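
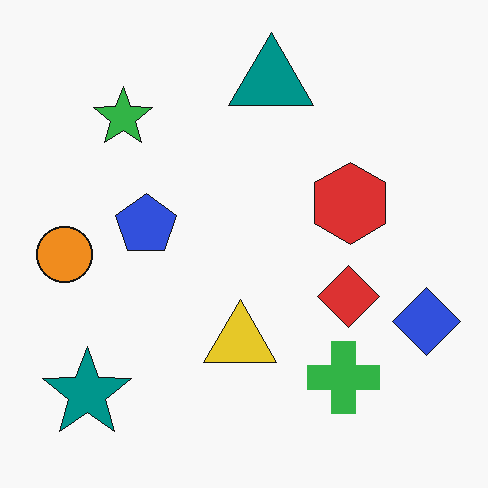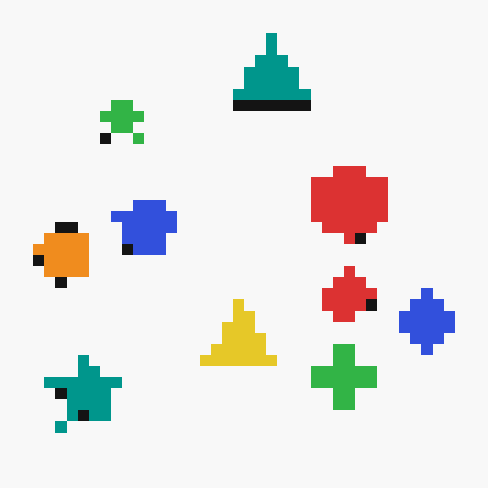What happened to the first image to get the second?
Heavily pixelated into large blocks.

Shapes are reduced to large square blocks; fine edges and outlines are lost — a downscale-then-upscale (mosaic) effect.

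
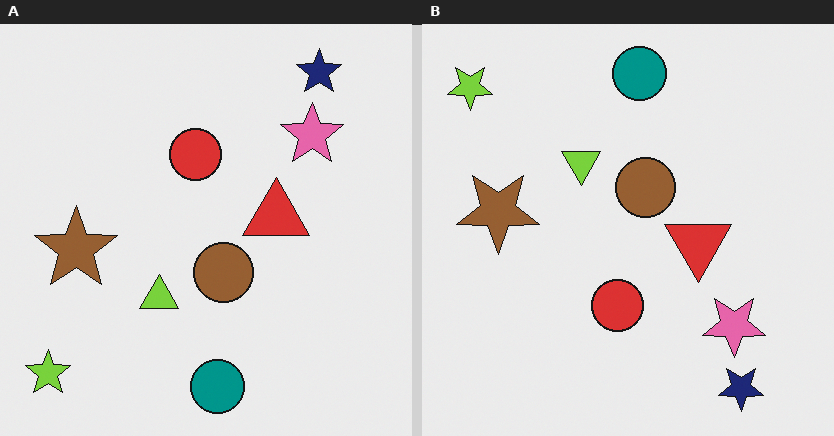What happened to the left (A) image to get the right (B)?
Flipped vertically (top ↔ bottom).

The navy star is in the top-right of the left (A) image and the bottom-right of the right (B) — shapes on opposite sides of the horizontal midline have swapped in a mirror flip.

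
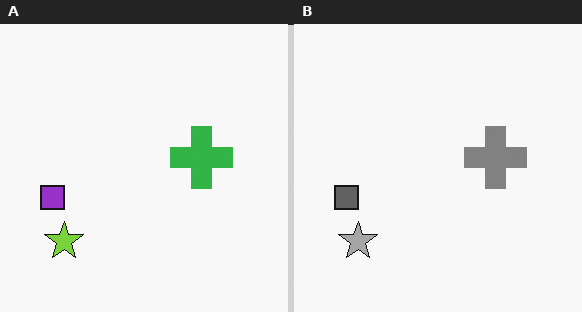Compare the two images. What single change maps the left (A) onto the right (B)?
Converted to grayscale.

All color is removed — every shape is now a shade of grey.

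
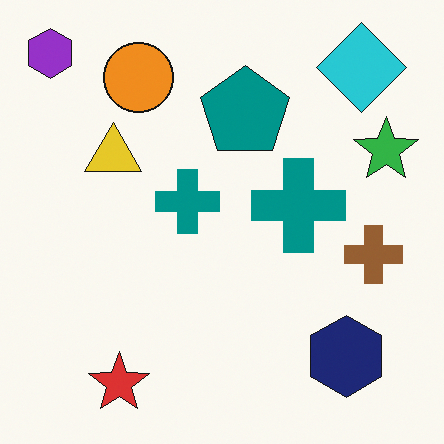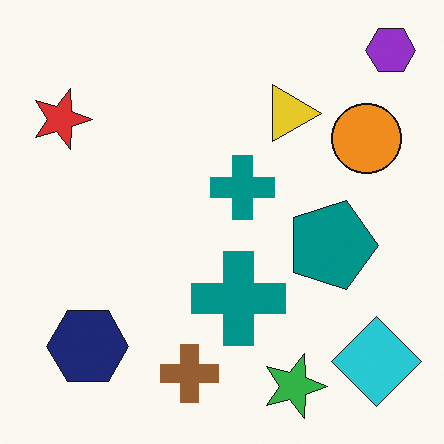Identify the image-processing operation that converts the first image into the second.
The second image is the first rotated 90° clockwise.

The purple hexagon sits in the top-left of the first image and the top-right of the second — consistent with a whole-image 90° clockwise rotation.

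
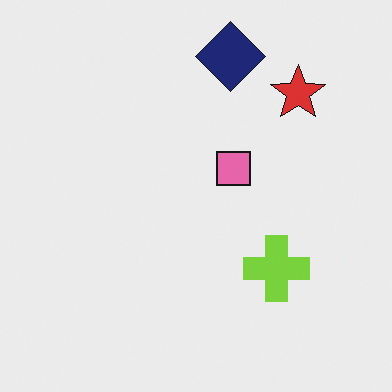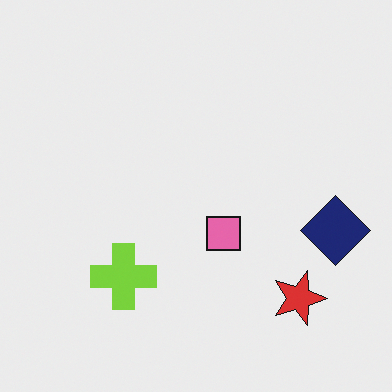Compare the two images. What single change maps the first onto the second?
This is the original image rotated 90° clockwise.

The red star sits in the top-right of the first image and the bottom-right of the second — consistent with a whole-image 90° clockwise rotation.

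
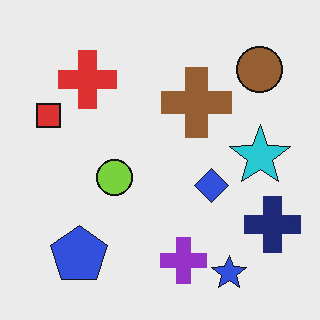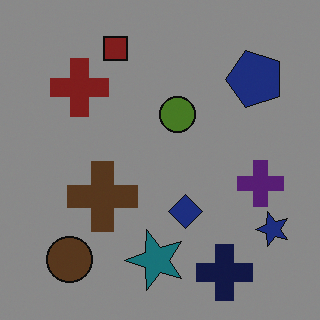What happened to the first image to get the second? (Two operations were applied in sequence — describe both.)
The image was transposed (reflected across the top-left ↔ bottom-right diagonal), then noticeably darkened.

Shapes have swapped their row and column positions — what was in the top-right is now in the bottom-left — a diagonal reflection. Every pixel — background and shapes alike — is uniformly darkened.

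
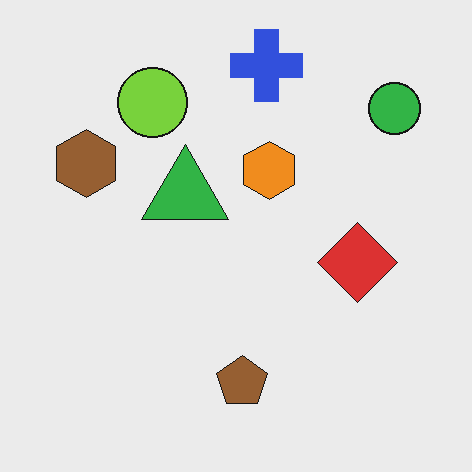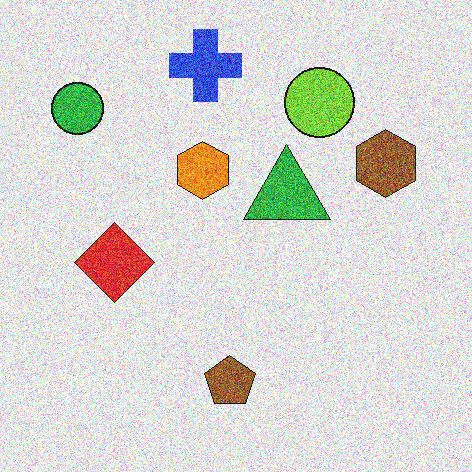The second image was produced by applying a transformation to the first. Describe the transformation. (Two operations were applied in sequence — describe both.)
It was degraded with strong gaussian noise, then flipped horizontally (left ↔ right).

Random speckle covers the whole image, including the flat background. The green circle is in the top-right of the first image and the top-left of the second — shapes on opposite sides of the vertical midline have swapped in a mirror flip.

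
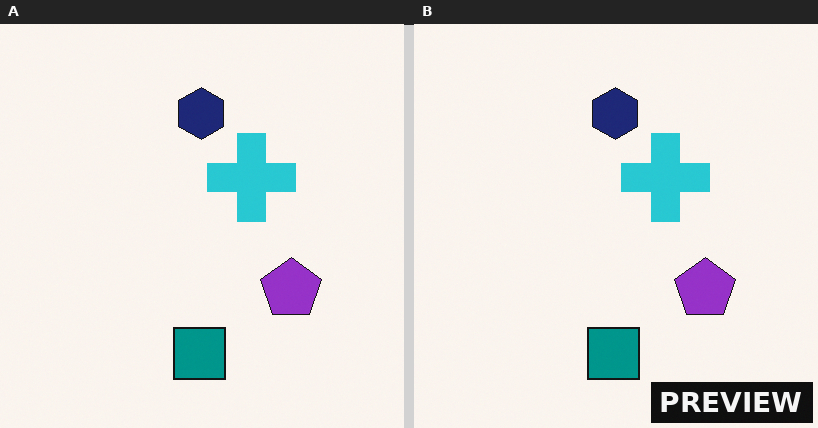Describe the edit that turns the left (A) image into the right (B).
It was watermarked with the text "PREVIEW" in the lower-right corner.

A dark label reading "PREVIEW" appears in the lower-right corner.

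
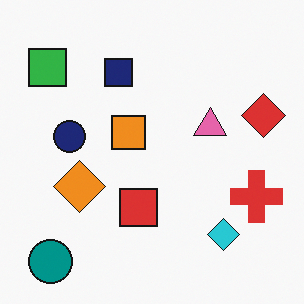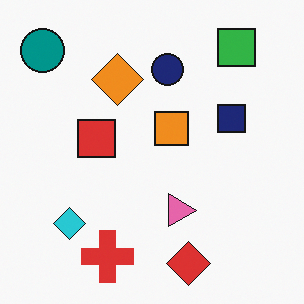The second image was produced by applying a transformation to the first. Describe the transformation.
The transformation is: rotated 90° clockwise.

The teal circle sits in the bottom-left of the first image and the top-left of the second — consistent with a whole-image 90° clockwise rotation.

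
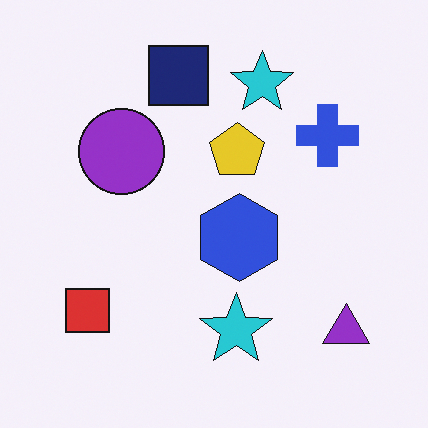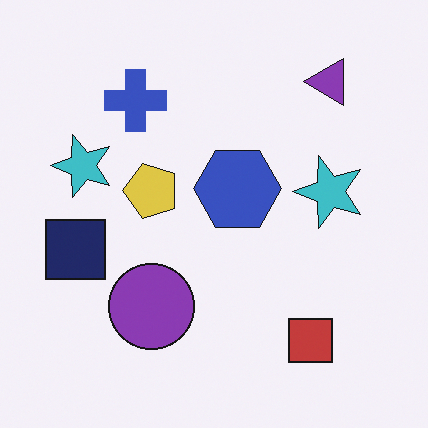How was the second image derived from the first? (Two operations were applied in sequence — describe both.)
The transformation is: slightly desaturated, then rotated 90° counter-clockwise.

All colors are more muted and greyish — a global saturation change. The purple triangle sits in the bottom-right of the first image and the top-right of the second — consistent with a whole-image 90° counter-clockwise rotation.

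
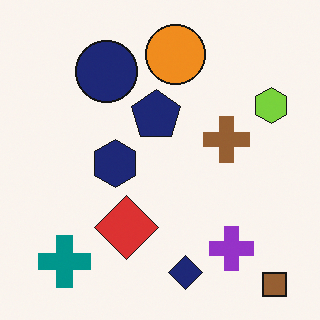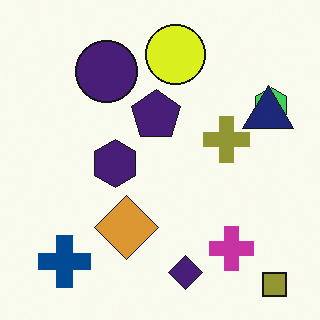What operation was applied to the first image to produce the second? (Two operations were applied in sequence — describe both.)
Hue-shifted slightly, then overlaid with an additional navy triangle.

Every shape's color has rotated by the same amount around the hue wheel — a uniform hue shift. A navy triangle appears in the second image that is absent from the first.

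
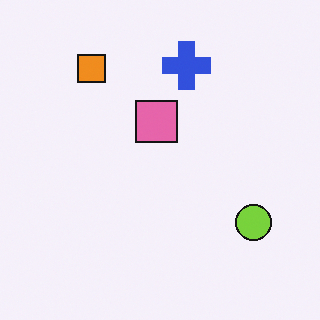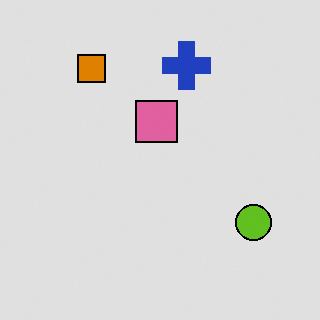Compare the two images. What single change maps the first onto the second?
Moderately posterized.

Each flat color has snapped to a coarser quantized level — most visibly, the near-white background has dropped to a flat grey.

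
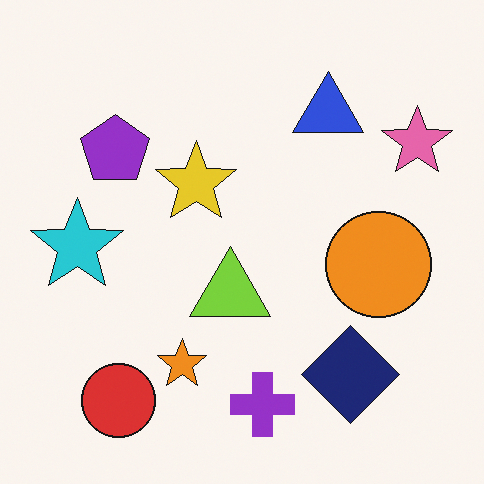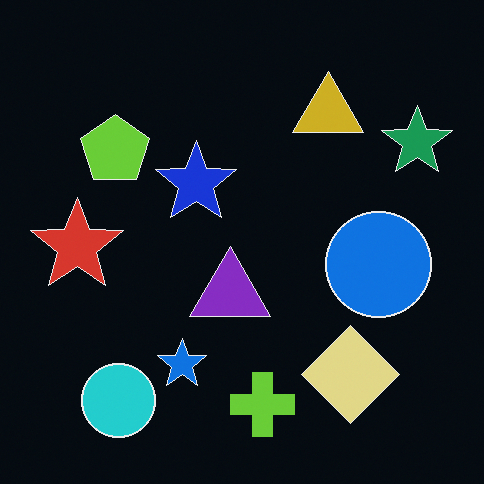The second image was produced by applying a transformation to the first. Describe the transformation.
The second image is the first color-inverted (negative).

The light background has become dark and every shape's color is its complement — a photographic negative.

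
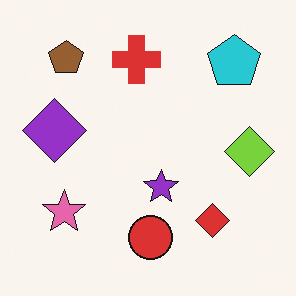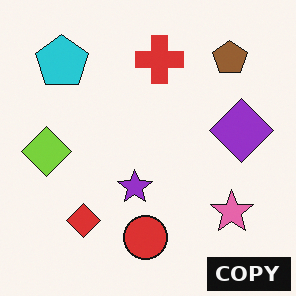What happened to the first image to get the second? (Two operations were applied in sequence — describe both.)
It was flipped horizontally (left ↔ right), then watermarked with the text "COPY" in the lower-right corner.

The lime diamond is in the right of the first image and the left of the second — shapes on opposite sides of the vertical midline have swapped in a mirror flip. A dark label reading "COPY" appears in the lower-right corner.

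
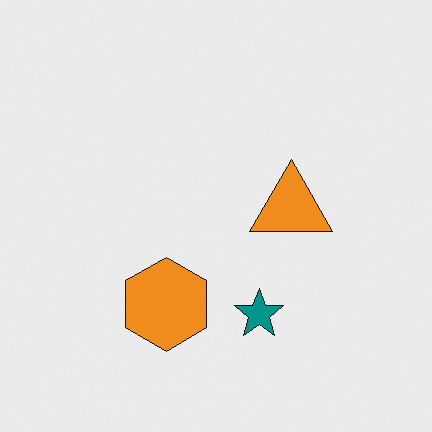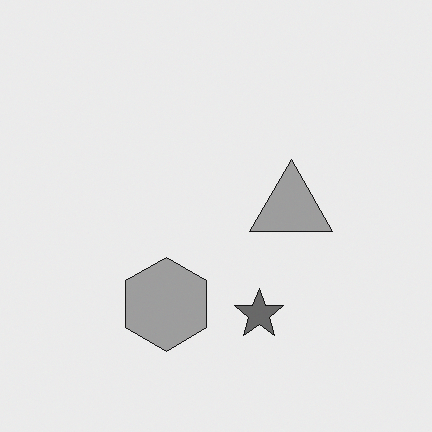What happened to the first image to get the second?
The image was converted to grayscale.

All color is removed — every shape is now a shade of grey.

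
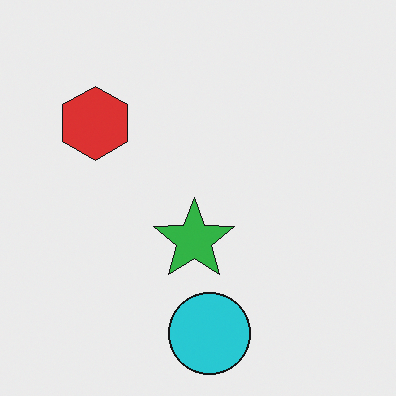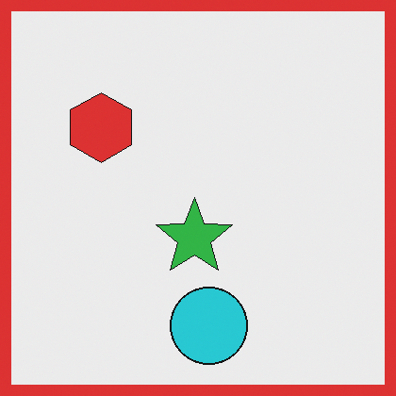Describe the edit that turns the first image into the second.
It was framed with a red border.

A solid red frame runs around the edge of the second image, with the content slightly shrunk inside it.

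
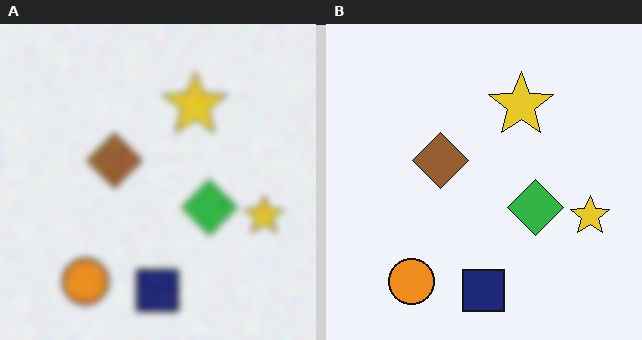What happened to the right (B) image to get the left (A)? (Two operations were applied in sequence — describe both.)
It was degraded with heavy additive noise, then moderately blurred.

Random speckle covers the whole image, including the flat background. Shape edges and outlines are uniformly softened across the whole image.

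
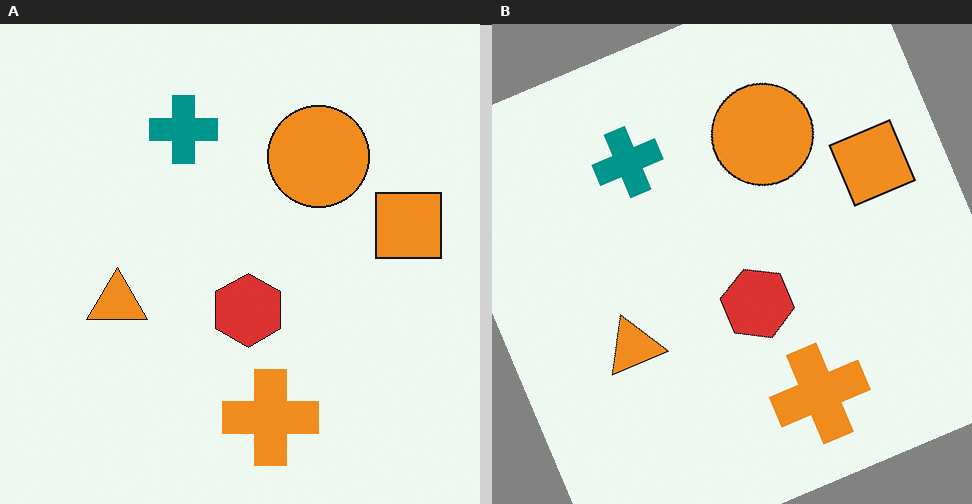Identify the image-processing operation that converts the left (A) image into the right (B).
It was rotated counter-clockwise by a clearly visible amount.

Every shape is tilted by the same angle and the image corners show triangular fill wedges — a whole-image rotation by a non-right angle.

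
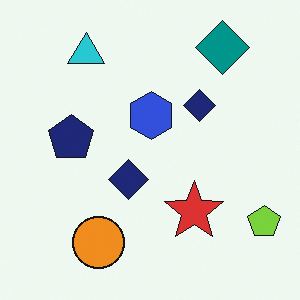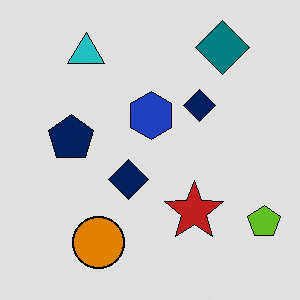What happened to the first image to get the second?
This is the original image moderately posterized.

Each flat color has snapped to a coarser quantized level — most visibly, the near-white background has dropped to a flat grey.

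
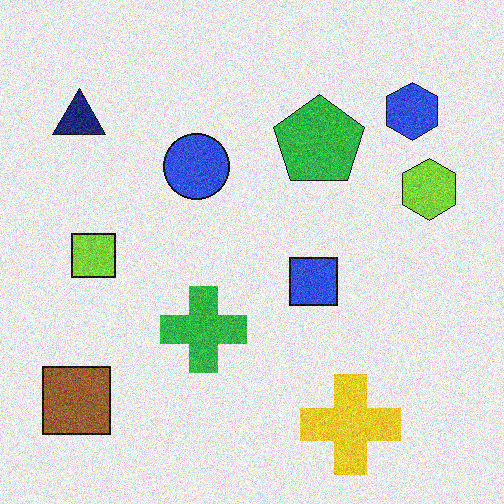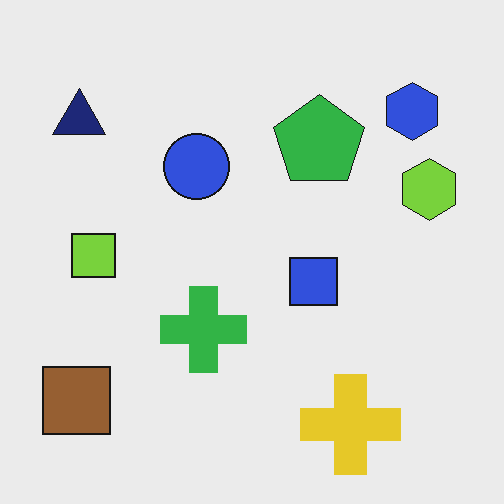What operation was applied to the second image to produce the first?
This is the original image degraded with moderate additive noise.

Random speckle covers the whole image, including the flat background.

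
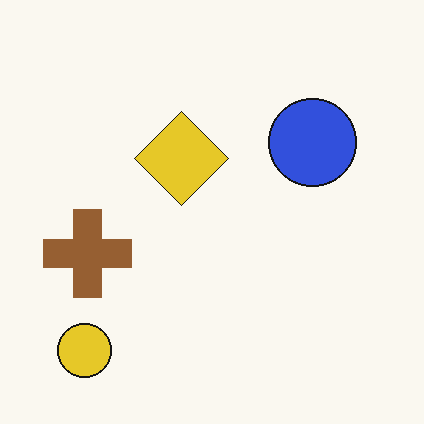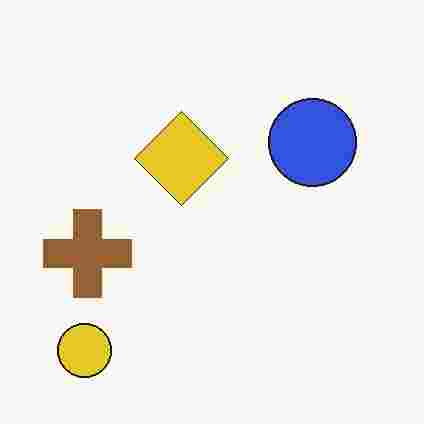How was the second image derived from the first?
The transformation is: heavily JPEG-compressed with obvious blocking artifacts.

Blocky 8×8 compression artifacts appear around shape edges and the flat background shows ringing — characteristic JPEG degradation.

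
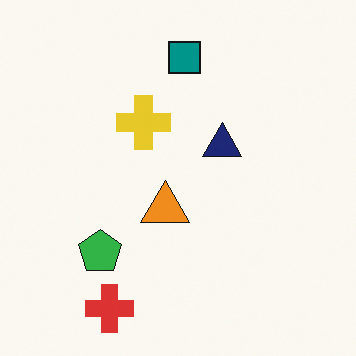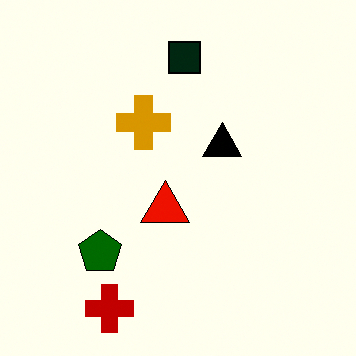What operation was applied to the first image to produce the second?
It was given much higher contrast.

Tones are pushed away from mid-grey across the whole image — a global contrast change.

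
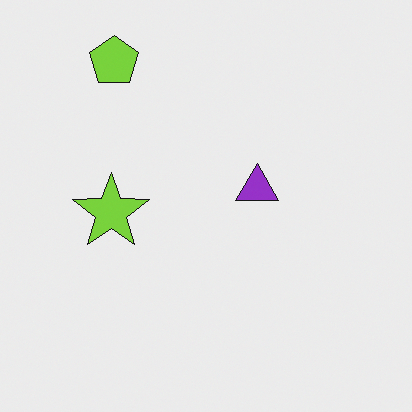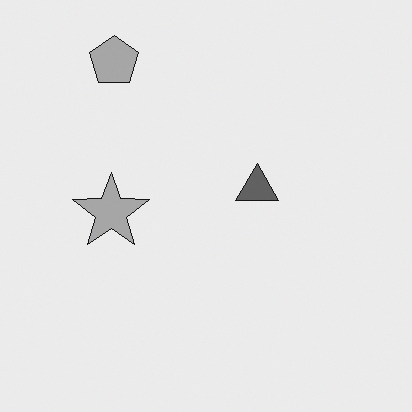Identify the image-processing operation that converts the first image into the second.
It was converted to grayscale.

All color is removed — every shape is now a shade of grey.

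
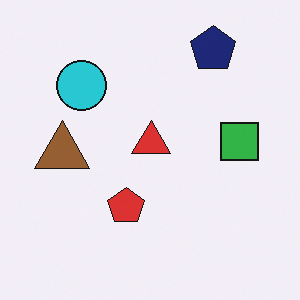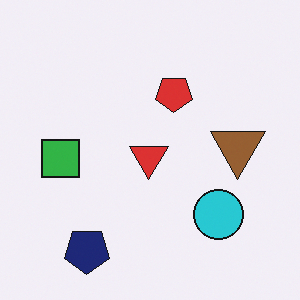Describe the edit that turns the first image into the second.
The second image is the first rotated 180°.

The navy pentagon sits in the top-right of the first image and the bottom-left of the second — consistent with a whole-image 180° rotation.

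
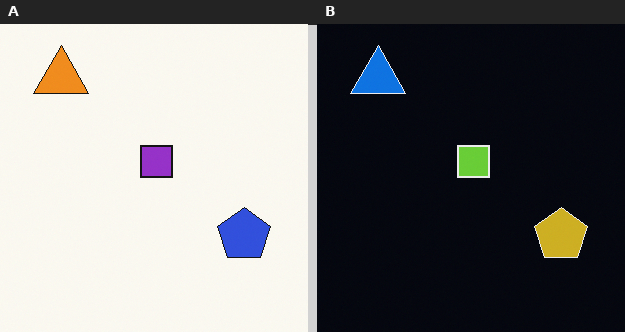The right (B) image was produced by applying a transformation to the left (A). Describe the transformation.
It was color-inverted (negative).

The light background has become dark and every shape's color is its complement — a photographic negative.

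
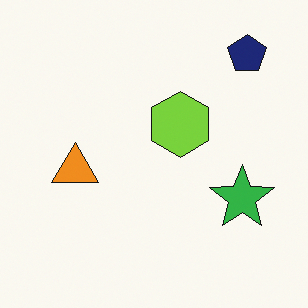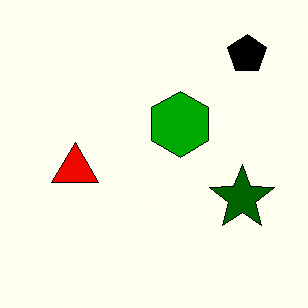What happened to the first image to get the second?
Boosted in contrast.

Tones are pushed away from mid-grey across the whole image — a global contrast change.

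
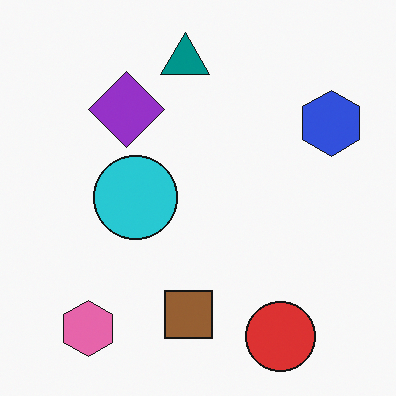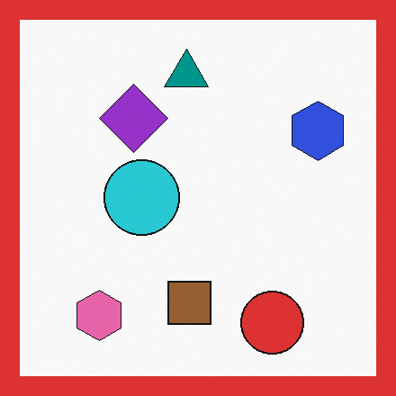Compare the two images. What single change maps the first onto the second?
This is the original image framed with a red border.

A solid red frame runs around the edge of the second image, with the content slightly shrunk inside it.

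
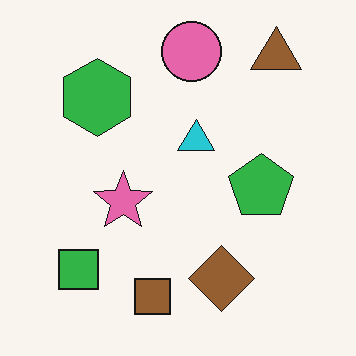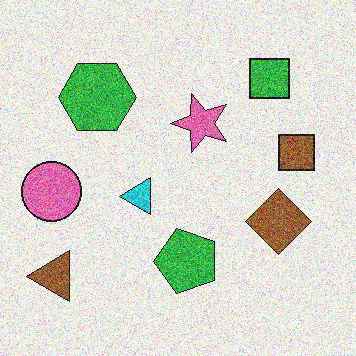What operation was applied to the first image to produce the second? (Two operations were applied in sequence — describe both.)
This is the original image transposed (reflected across the top-left ↔ bottom-right diagonal), then degraded with strong gaussian noise.

Shapes have swapped their row and column positions — what was in the top-right is now in the bottom-left — a diagonal reflection. Random speckle covers the whole image, including the flat background.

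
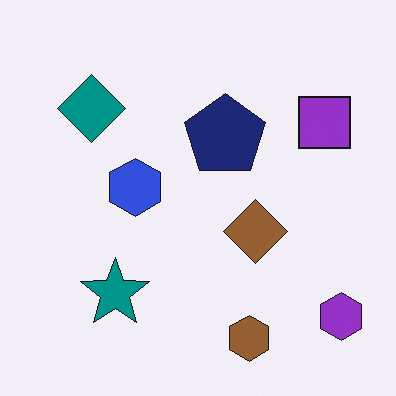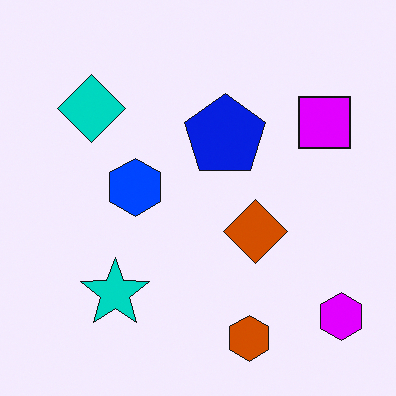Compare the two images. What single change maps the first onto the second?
Heavily oversaturated.

All colors are more vivid — a global saturation change.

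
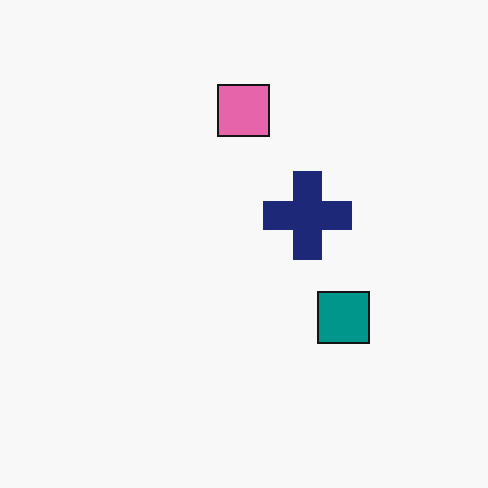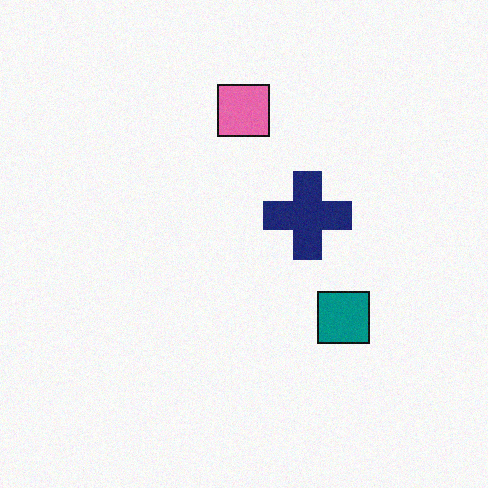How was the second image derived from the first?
The image was degraded with light additive noise.

Random speckle covers the whole image, including the flat background.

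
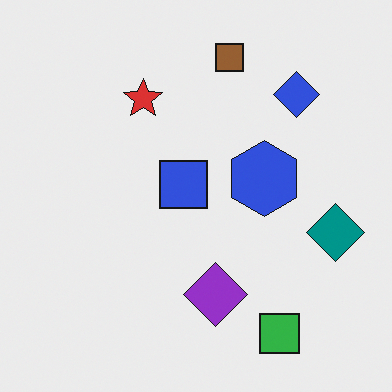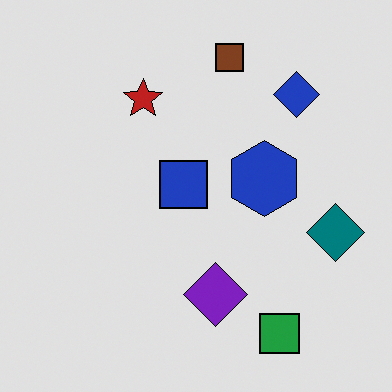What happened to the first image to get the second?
The second image is the first posterized to a reduced palette.

Each flat color has snapped to a coarser quantized level — most visibly, the near-white background has dropped to a flat grey.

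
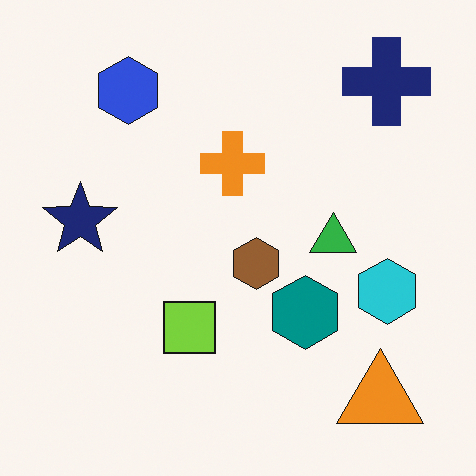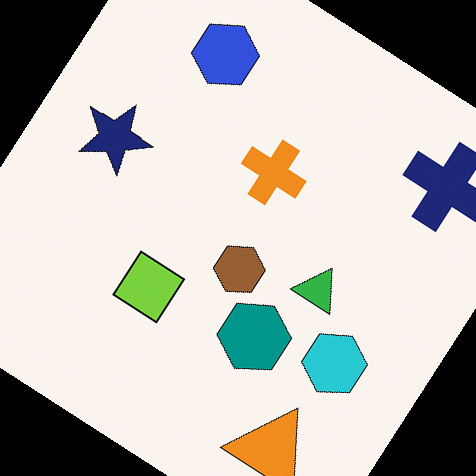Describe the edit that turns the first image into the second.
It was rotated clockwise by a large amount — several tens of degrees.

Every shape is tilted by the same angle and the image corners show triangular fill wedges — a whole-image rotation by a non-right angle.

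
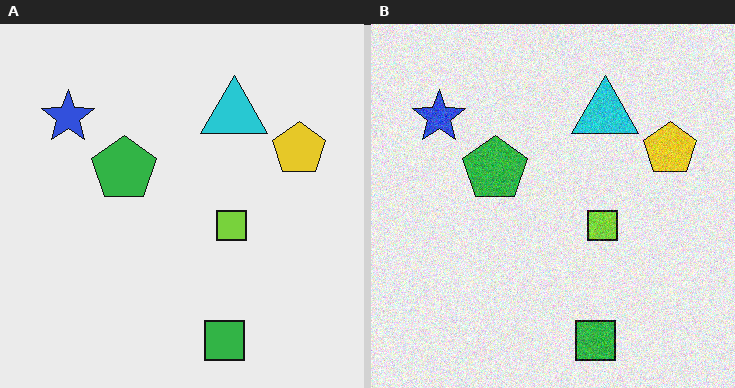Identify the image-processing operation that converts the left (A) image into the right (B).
This is the original image degraded with visible gaussian noise.

Random speckle covers the whole image, including the flat background.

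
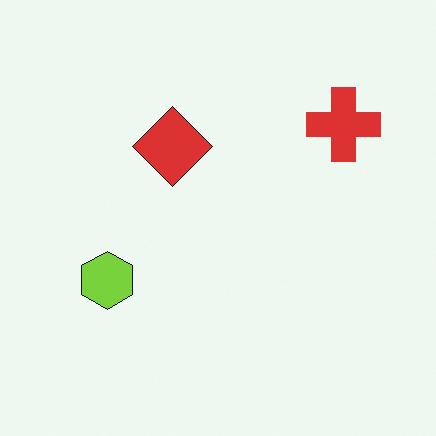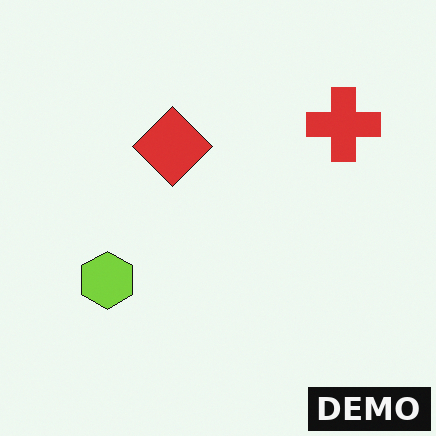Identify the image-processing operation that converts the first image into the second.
Watermarked with the text "DEMO" in the lower-right corner.

A dark label reading "DEMO" appears in the lower-right corner.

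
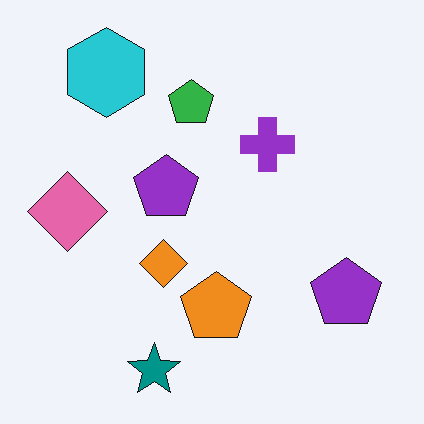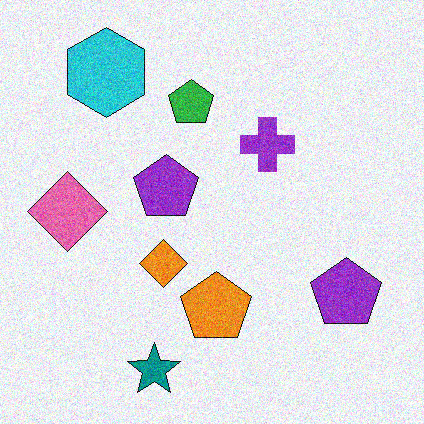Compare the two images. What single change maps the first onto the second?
The image was degraded with visible gaussian noise.

Random speckle covers the whole image, including the flat background.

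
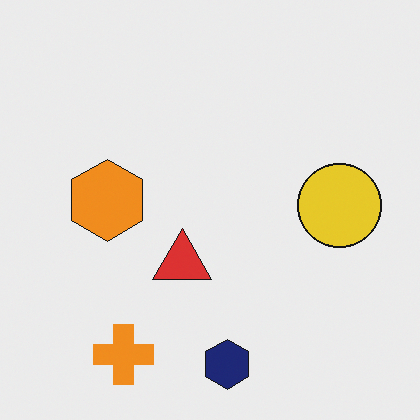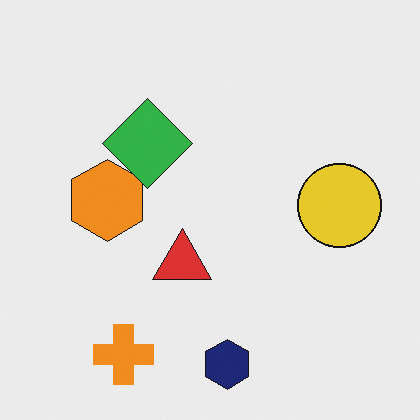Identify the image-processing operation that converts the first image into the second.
This is the original image overlaid with an additional green diamond.

A green diamond appears in the second image that is absent from the first.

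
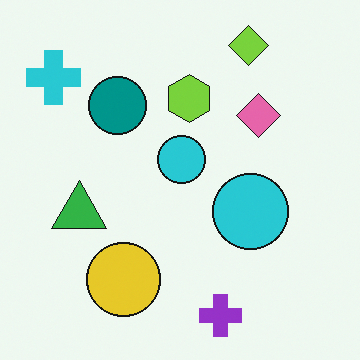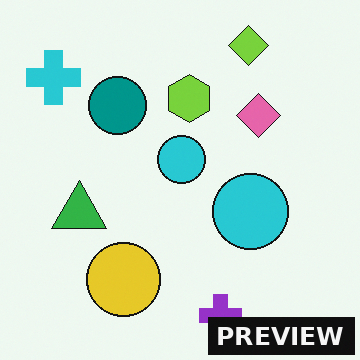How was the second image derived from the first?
The image was watermarked with the text "PREVIEW" in the lower-right corner.

A dark label reading "PREVIEW" appears in the lower-right corner.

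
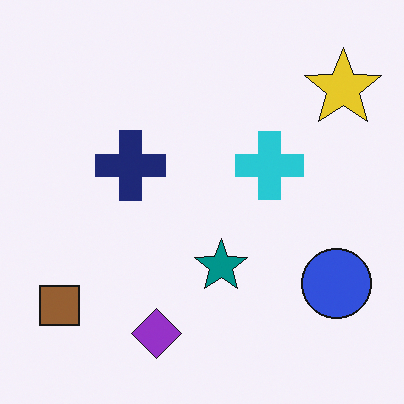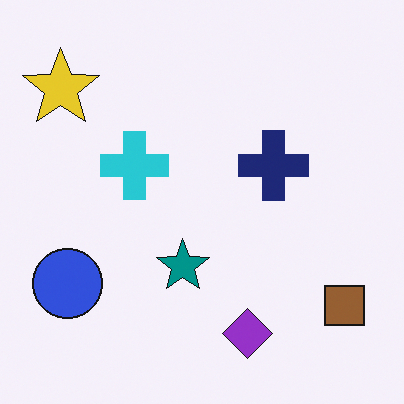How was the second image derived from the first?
It was flipped horizontally (left ↔ right).

The brown square is in the bottom-left of the first image and the bottom-right of the second — shapes on opposite sides of the vertical midline have swapped in a mirror flip.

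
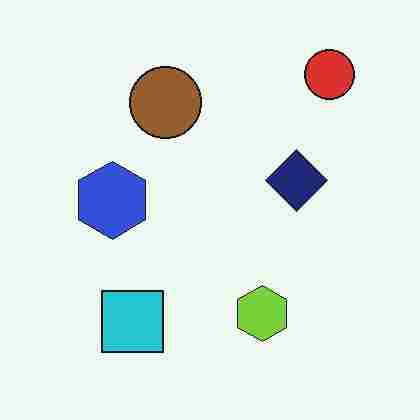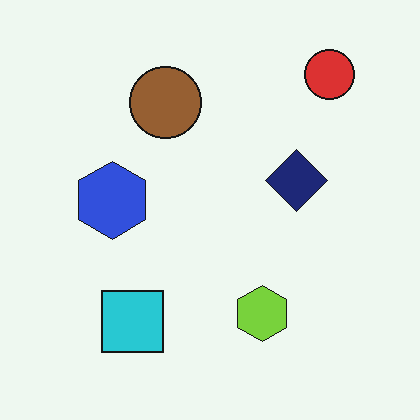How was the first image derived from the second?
This is the original image heavily JPEG-compressed with obvious blocking artifacts.

Blocky 8×8 compression artifacts appear around shape edges and the flat background shows ringing — characteristic JPEG degradation.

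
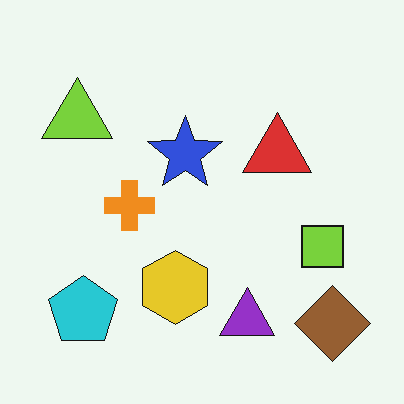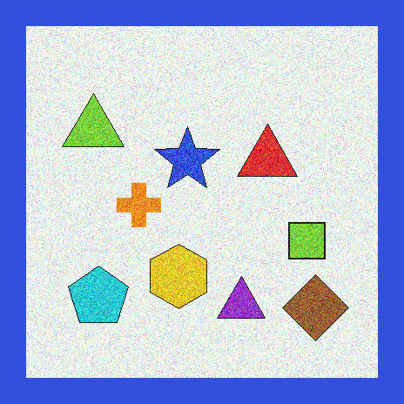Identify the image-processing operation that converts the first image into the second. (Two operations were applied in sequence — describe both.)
Degraded with heavy additive noise, then framed with a blue border.

Random speckle covers the whole image, including the flat background. A solid blue frame runs around the edge of the second image, with the content slightly shrunk inside it.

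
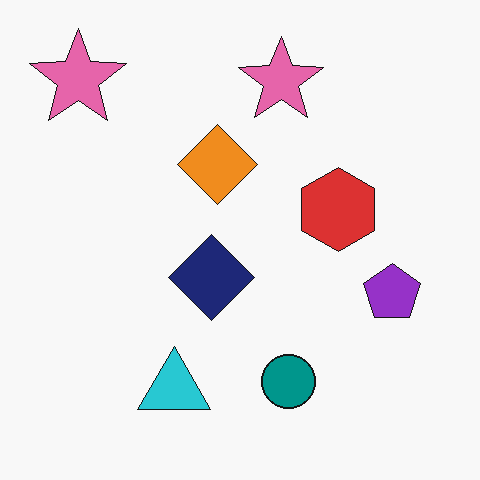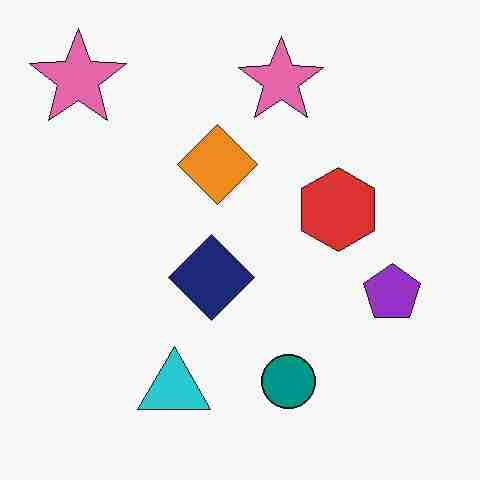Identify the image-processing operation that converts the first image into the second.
The image was degraded with heavy JPEG compression.

Blocky 8×8 compression artifacts appear around shape edges and the flat background shows ringing — characteristic JPEG degradation.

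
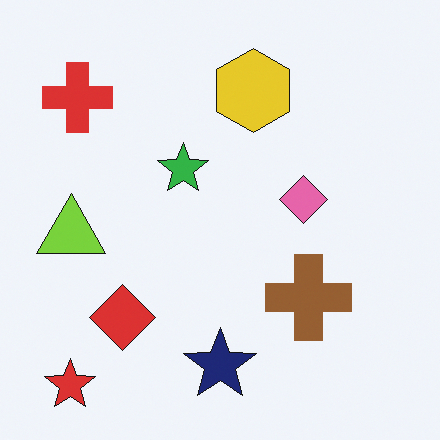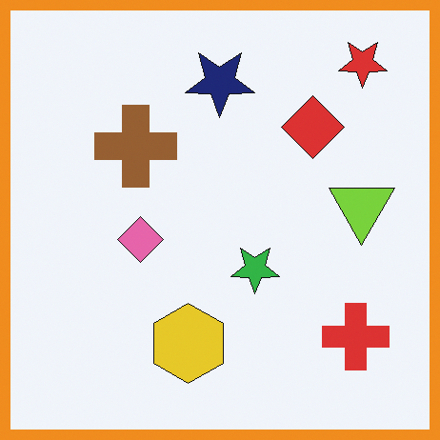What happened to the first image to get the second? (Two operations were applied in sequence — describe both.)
The image was rotated 180°, then framed with a orange border.

The red star sits in the bottom-left of the first image and the top-right of the second — consistent with a whole-image 180° rotation. A solid orange frame runs around the edge of the second image, with the content slightly shrunk inside it.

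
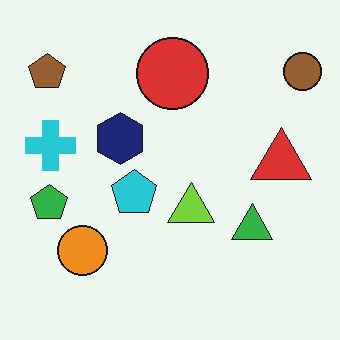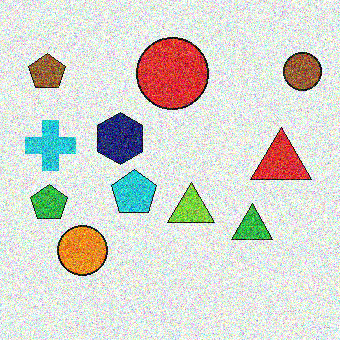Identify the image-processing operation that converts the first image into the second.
This is the original image degraded with heavy additive noise.

Random speckle covers the whole image, including the flat background.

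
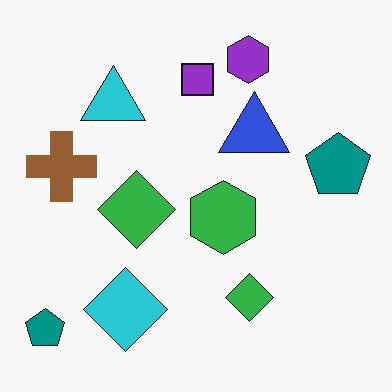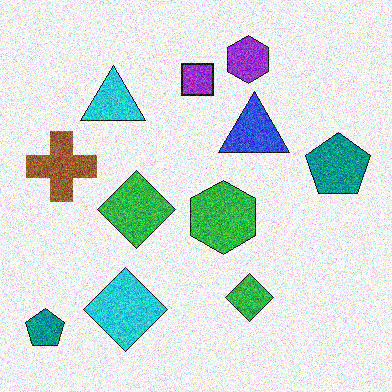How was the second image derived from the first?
The image was degraded with heavy additive noise.

Random speckle covers the whole image, including the flat background.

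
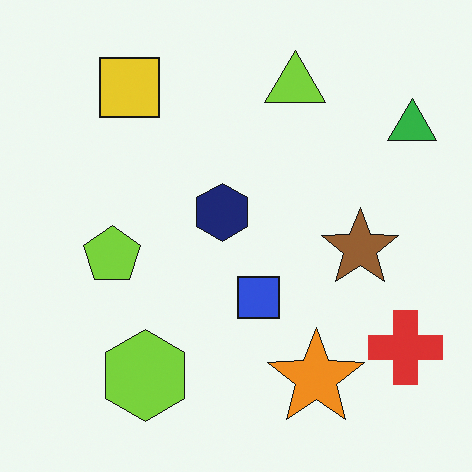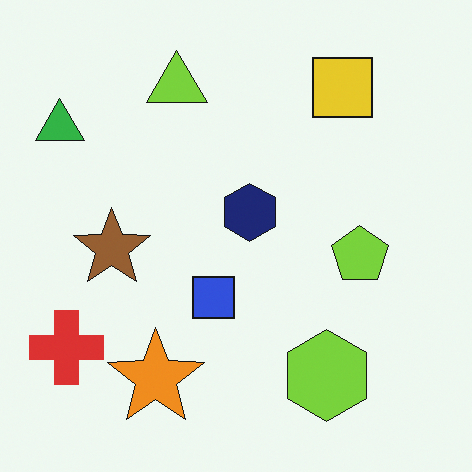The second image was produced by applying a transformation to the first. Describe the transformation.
The second image is the first flipped horizontally (left ↔ right).

The green triangle is in the top-right of the first image and the top-left of the second — shapes on opposite sides of the vertical midline have swapped in a mirror flip.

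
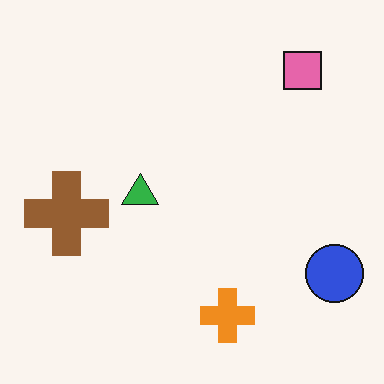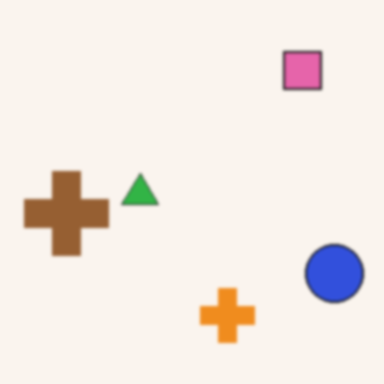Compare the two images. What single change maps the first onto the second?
Lightly blurred.

Shape edges and outlines are uniformly softened across the whole image.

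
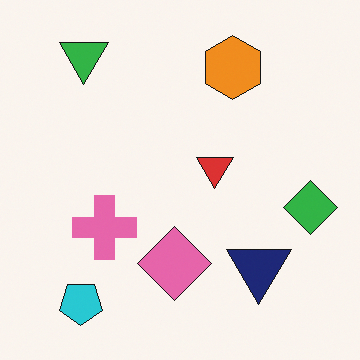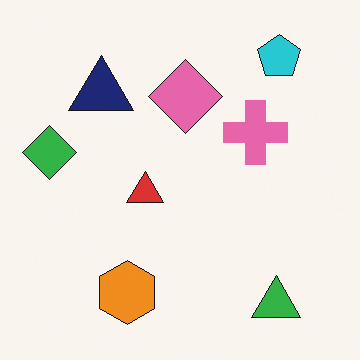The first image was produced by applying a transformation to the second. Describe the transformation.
This is the original image rotated 180°.

The cyan pentagon sits in the top-right of the second image and the bottom-left of the first — consistent with a whole-image 180° rotation.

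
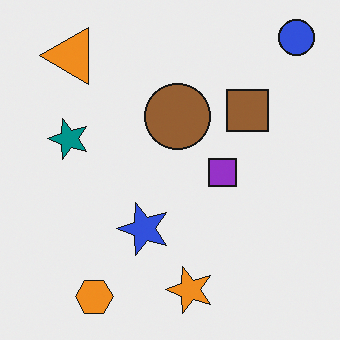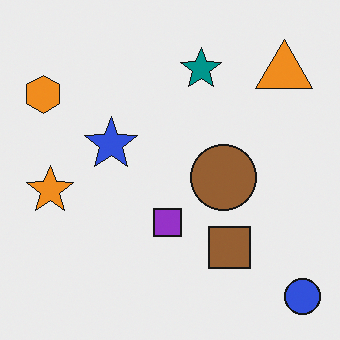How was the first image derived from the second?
The transformation is: rotated 90° counter-clockwise.

The blue circle sits in the bottom-right of the second image and the top-right of the first — consistent with a whole-image 90° counter-clockwise rotation.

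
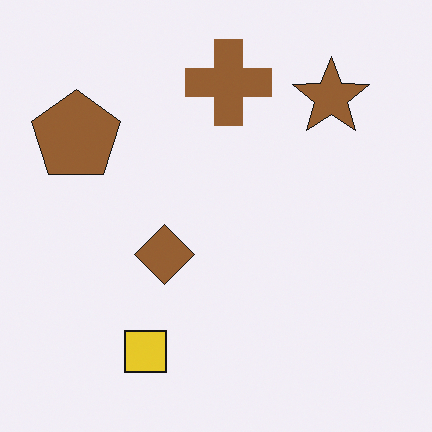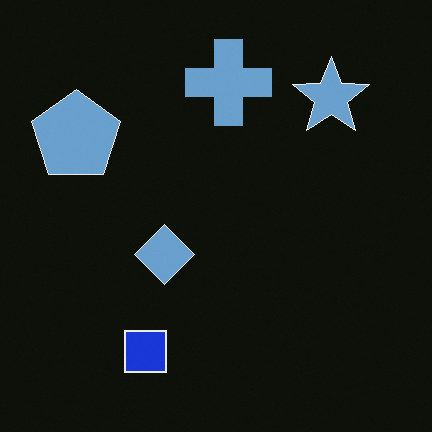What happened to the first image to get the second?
The transformation is: color-inverted (negative).

The light background has become dark and every shape's color is its complement — a photographic negative.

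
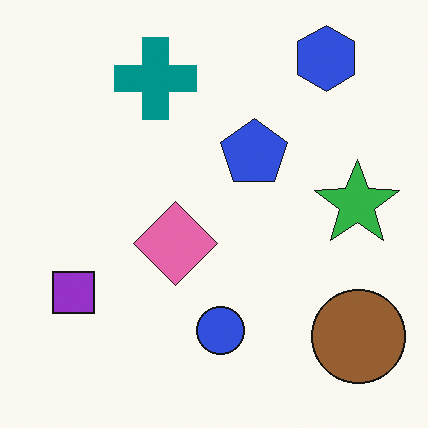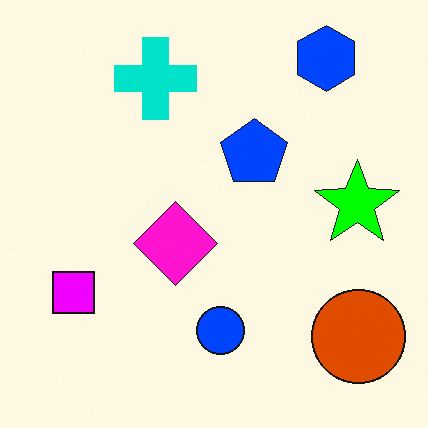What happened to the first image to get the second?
The transformation is: made much more vivid (saturation change).

All colors are more vivid — a global saturation change.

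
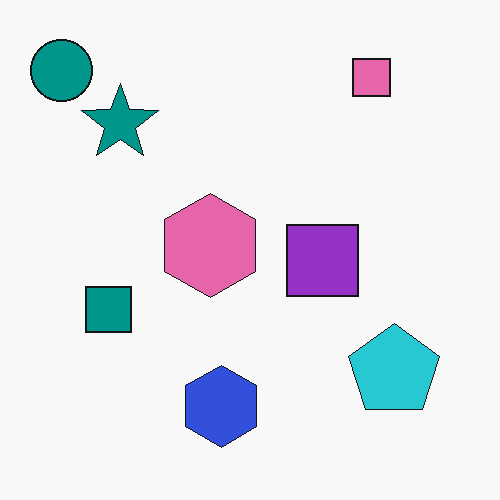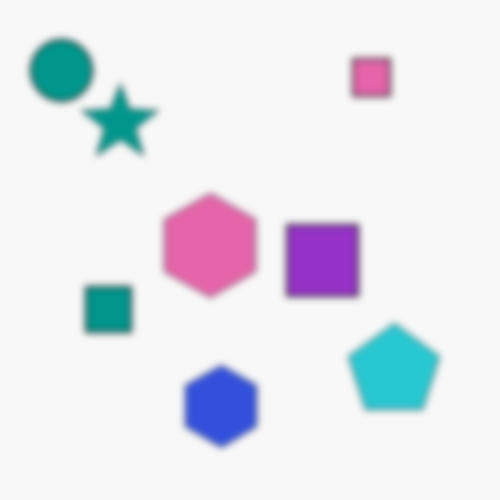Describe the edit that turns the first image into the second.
The image was noticeably gaussian-blurred.

Shape edges and outlines are uniformly softened across the whole image.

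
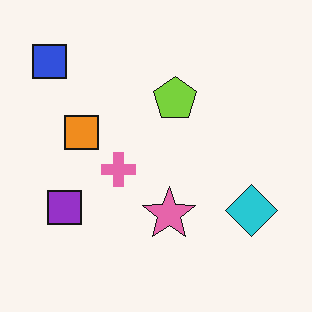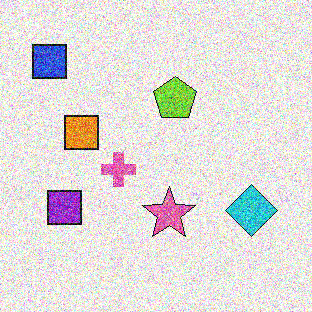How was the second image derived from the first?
The transformation is: degraded with a thick layer of grain.

Random speckle covers the whole image, including the flat background.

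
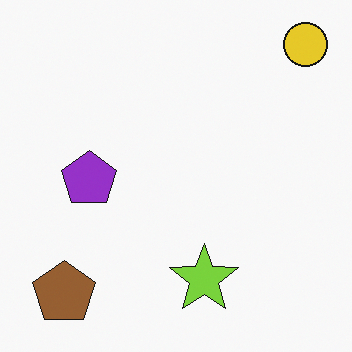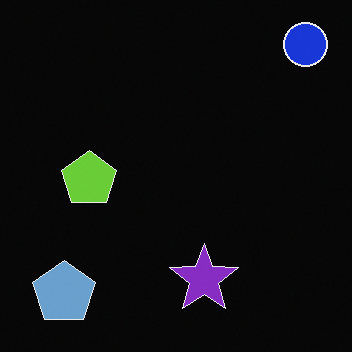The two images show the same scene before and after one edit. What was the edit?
The image was color-inverted (negative).

The light background has become dark and every shape's color is its complement — a photographic negative.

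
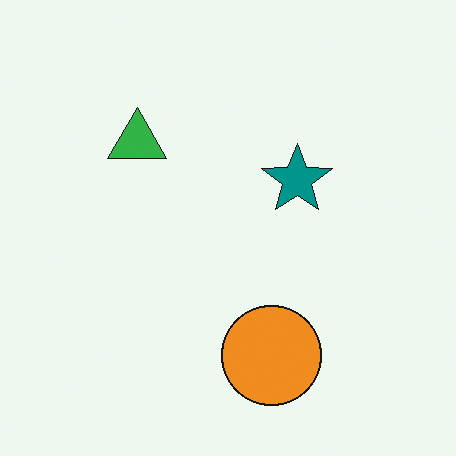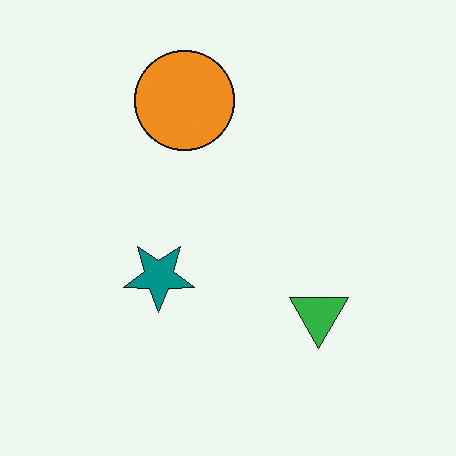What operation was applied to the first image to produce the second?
This is the original image rotated 180°.

The orange circle sits in the bottom of the first image and the top of the second — consistent with a whole-image 180° rotation.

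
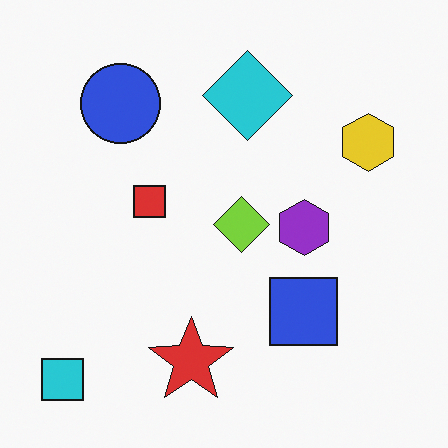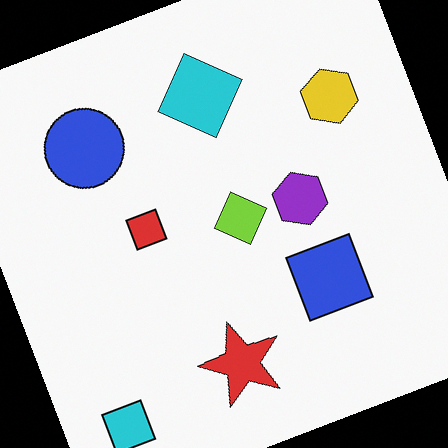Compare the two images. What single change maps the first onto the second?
The second image is the first rotated counter-clockwise by a moderate amount.

Every shape is tilted by the same angle and the image corners show triangular fill wedges — a whole-image rotation by a non-right angle.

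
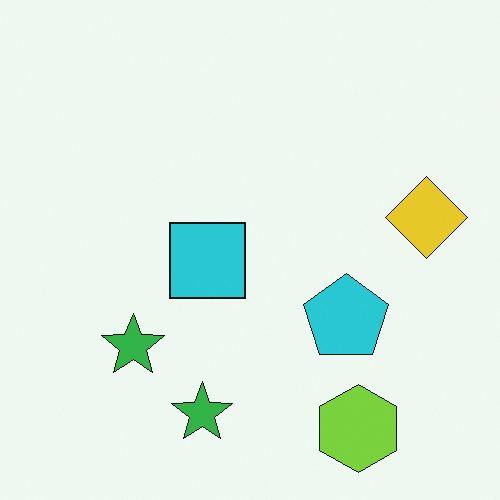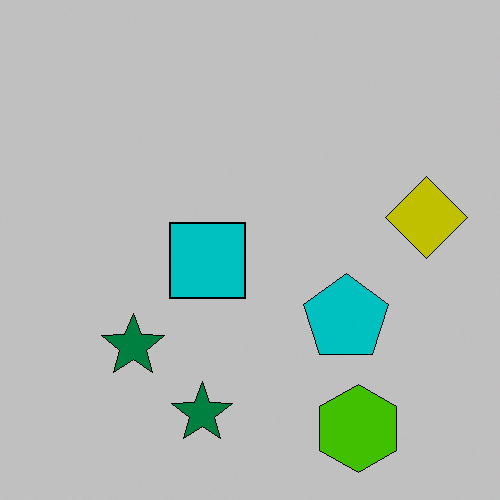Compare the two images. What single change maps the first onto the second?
Aggressively posterized.

Each flat color has snapped to a coarser quantized level — most visibly, the near-white background has dropped to a flat grey.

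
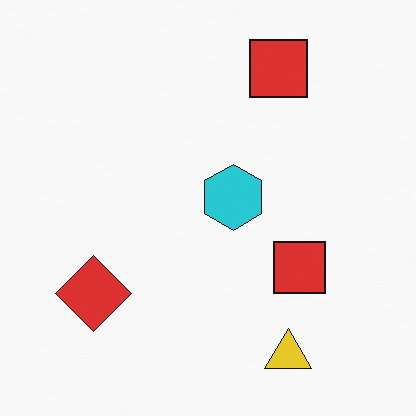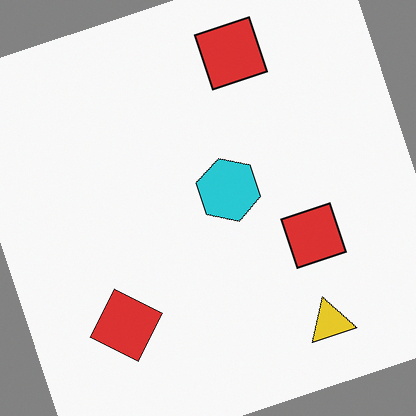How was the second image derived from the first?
It was rotated counter-clockwise by a moderate amount.

Every shape is tilted by the same angle and the image corners show triangular fill wedges — a whole-image rotation by a non-right angle.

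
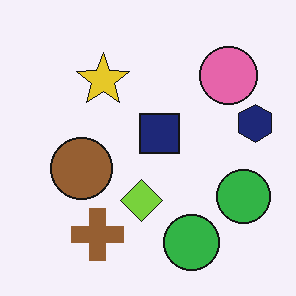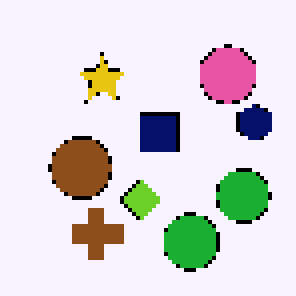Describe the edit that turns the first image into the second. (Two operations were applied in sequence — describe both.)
The second image is the first lightly pixelated (a mild mosaic effect), then given slightly increased contrast.

Shapes are reduced to large square blocks; fine edges and outlines are lost — a downscale-then-upscale (mosaic) effect. Tones are pushed away from mid-grey across the whole image — a global contrast change.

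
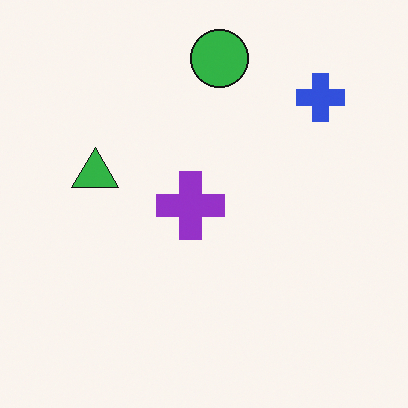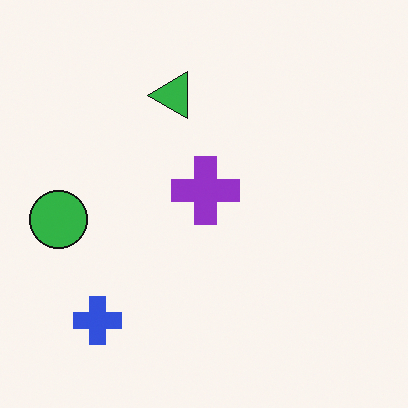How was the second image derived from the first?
This is the original image transposed (reflected across the top-left ↔ bottom-right diagonal).

Shapes have swapped their row and column positions — what was in the top-right is now in the bottom-left — a diagonal reflection.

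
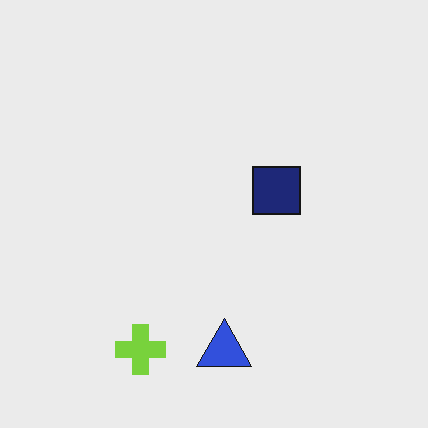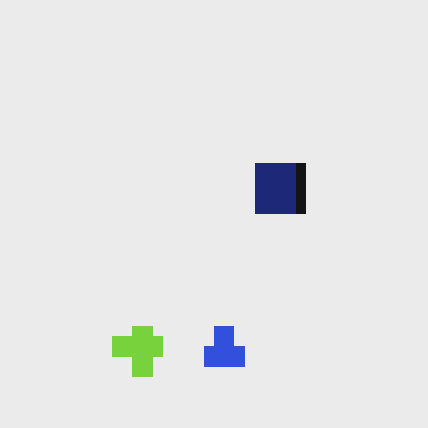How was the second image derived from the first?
Coarsely pixelated.

Shapes are reduced to large square blocks; fine edges and outlines are lost — a downscale-then-upscale (mosaic) effect.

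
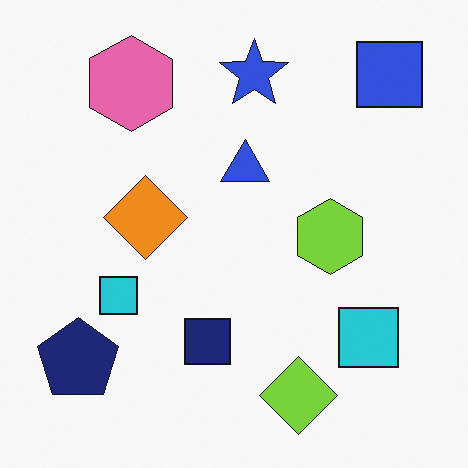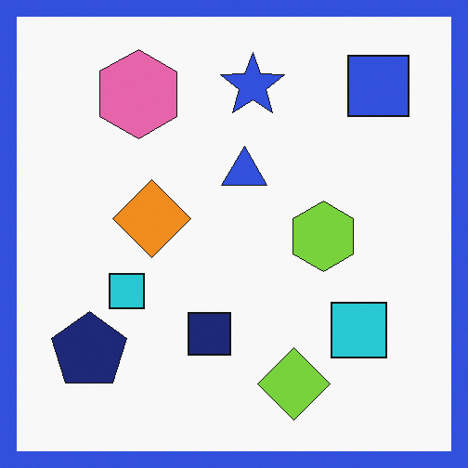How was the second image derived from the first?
It was framed with a blue border.

A solid blue frame runs around the edge of the second image, with the content slightly shrunk inside it.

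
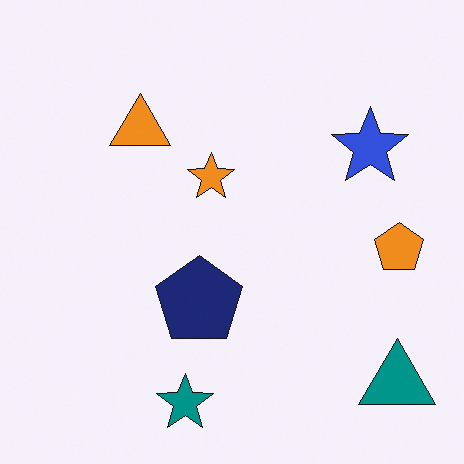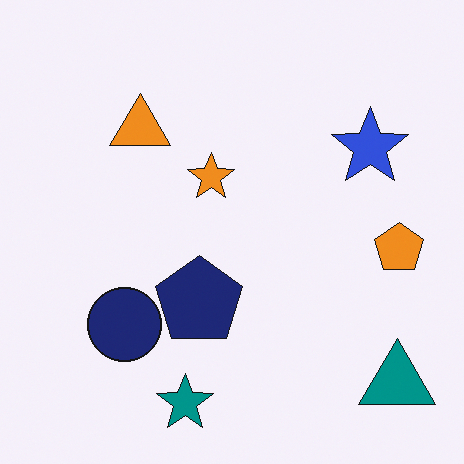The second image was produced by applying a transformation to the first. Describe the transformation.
The image was overlaid with an additional navy circle.

A navy circle appears in the second image that is absent from the first.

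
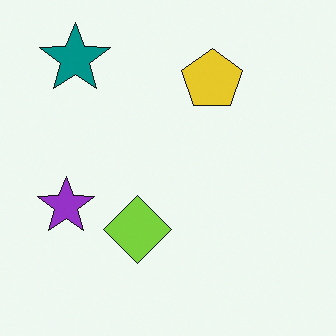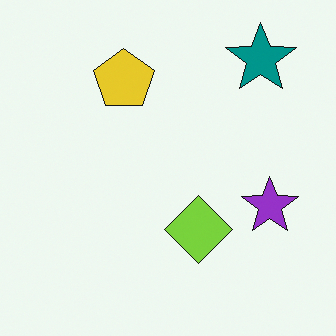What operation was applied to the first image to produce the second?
The image was flipped horizontally (left ↔ right).

The purple star is in the left of the first image and the right of the second — shapes on opposite sides of the vertical midline have swapped in a mirror flip.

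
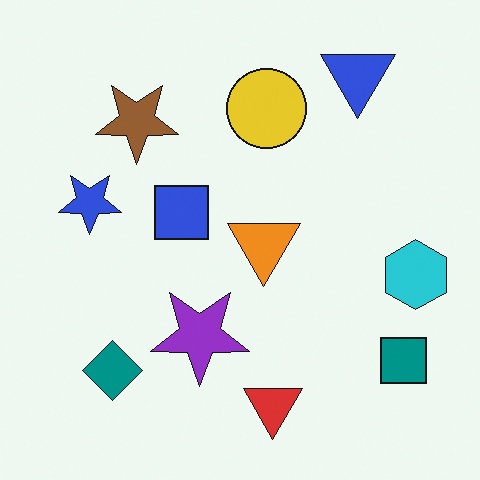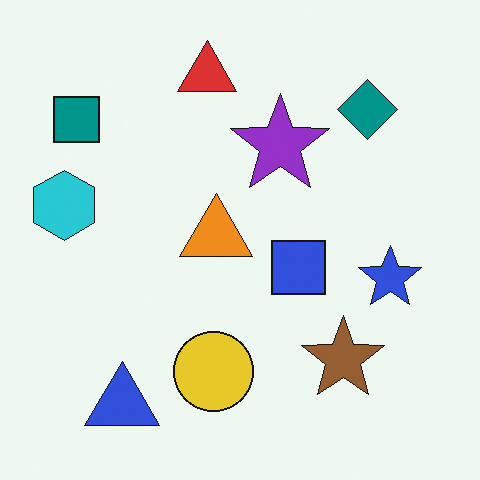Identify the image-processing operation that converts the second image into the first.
Rotated 180°.

The teal square sits in the top-left of the second image and the bottom-right of the first — consistent with a whole-image 180° rotation.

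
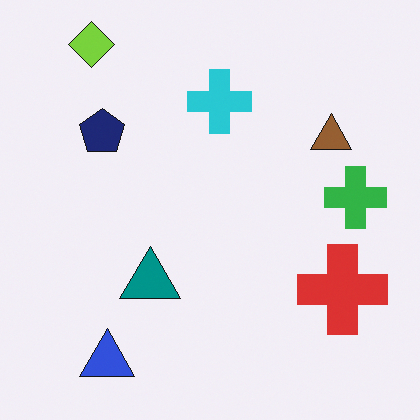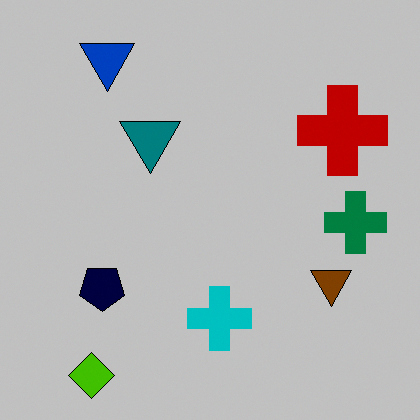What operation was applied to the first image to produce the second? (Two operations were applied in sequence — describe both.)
The transformation is: flipped vertically (top ↔ bottom), then heavily posterized to just a handful of flat colors.

The lime diamond is in the top-left of the first image and the bottom-left of the second — shapes on opposite sides of the horizontal midline have swapped in a mirror flip. Each flat color has snapped to a coarser quantized level — most visibly, the near-white background has dropped to a flat grey.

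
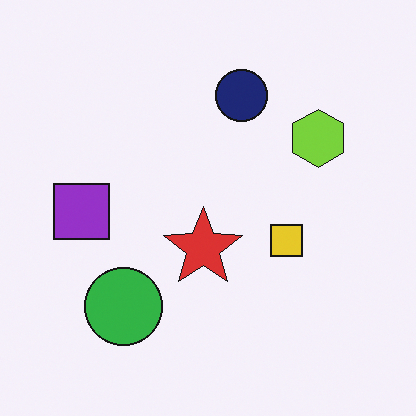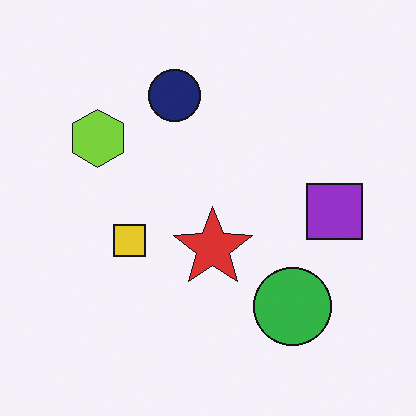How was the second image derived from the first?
The transformation is: flipped horizontally (left ↔ right).

The purple square is in the left of the first image and the right of the second — shapes on opposite sides of the vertical midline have swapped in a mirror flip.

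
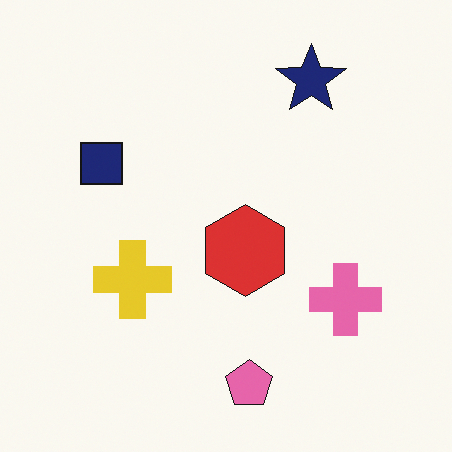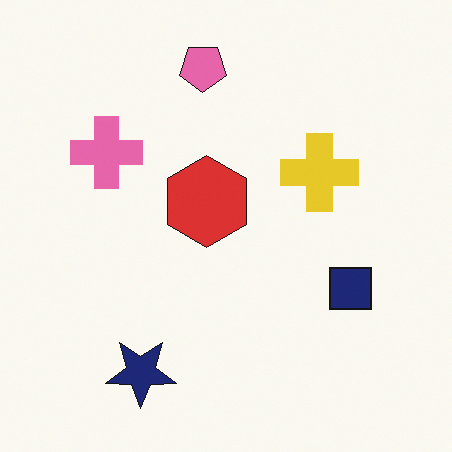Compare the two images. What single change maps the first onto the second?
The image was rotated 180°.

The navy star sits in the top-right of the first image and the bottom-left of the second — consistent with a whole-image 180° rotation.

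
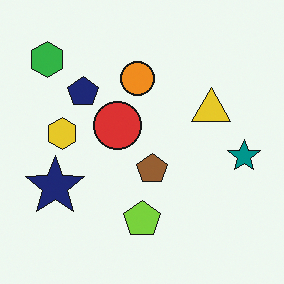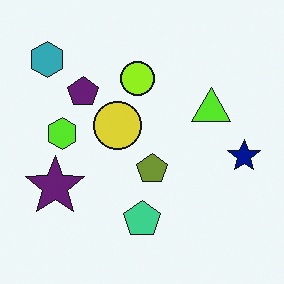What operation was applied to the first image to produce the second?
The transformation is: hue-shifted by a small amount.

Every shape's color has rotated by the same amount around the hue wheel — a uniform hue shift.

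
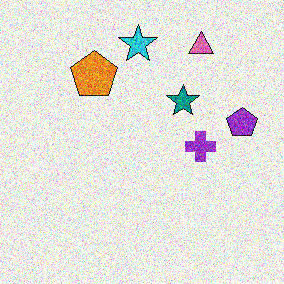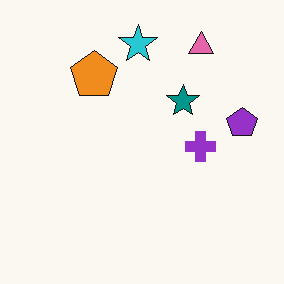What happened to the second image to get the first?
The image was degraded with a thick layer of grain.

Random speckle covers the whole image, including the flat background.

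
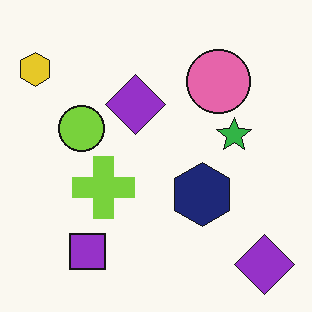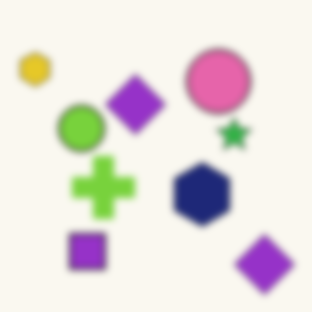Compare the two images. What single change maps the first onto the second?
Noticeably gaussian-blurred.

Shape edges and outlines are uniformly softened across the whole image.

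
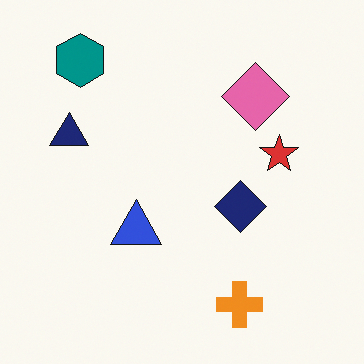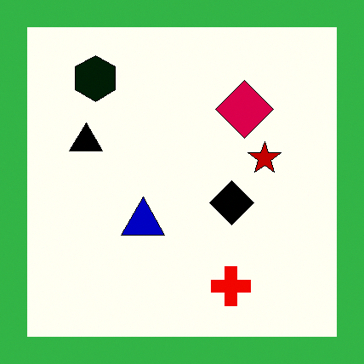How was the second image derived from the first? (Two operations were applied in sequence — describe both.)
The second image is the first given much higher contrast, then framed with a green border.

Tones are pushed away from mid-grey across the whole image — a global contrast change. A solid green frame runs around the edge of the second image, with the content slightly shrunk inside it.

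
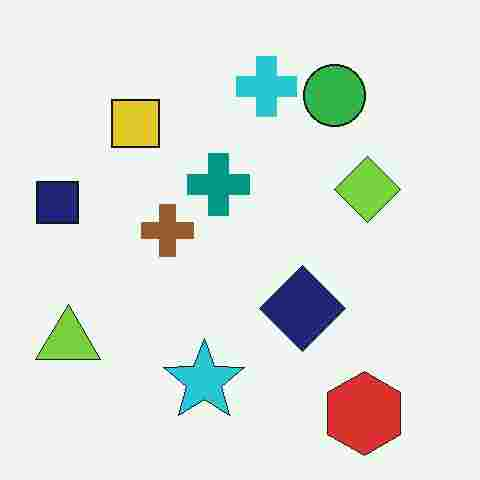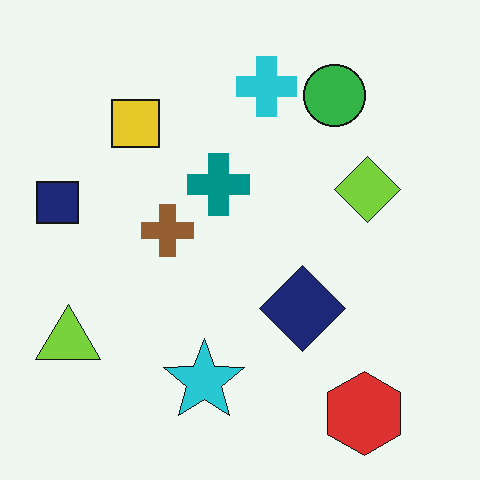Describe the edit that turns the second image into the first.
It was heavily JPEG-compressed with obvious blocking artifacts.

Blocky 8×8 compression artifacts appear around shape edges and the flat background shows ringing — characteristic JPEG degradation.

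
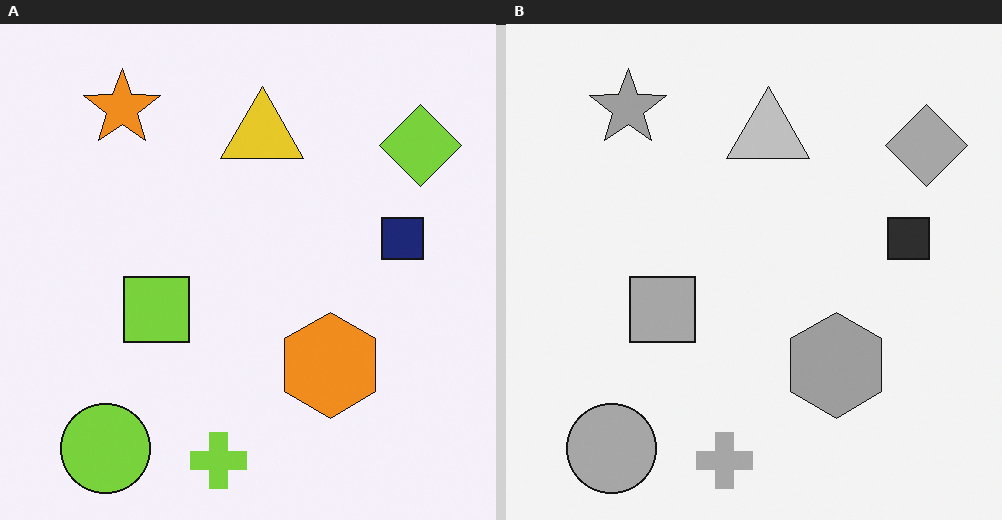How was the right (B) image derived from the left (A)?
The transformation is: converted to grayscale.

All color is removed — every shape is now a shade of grey.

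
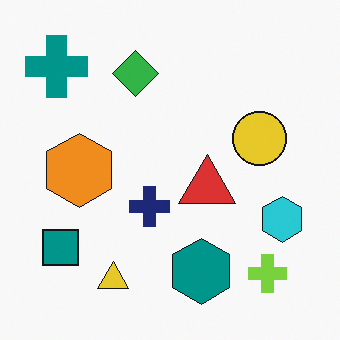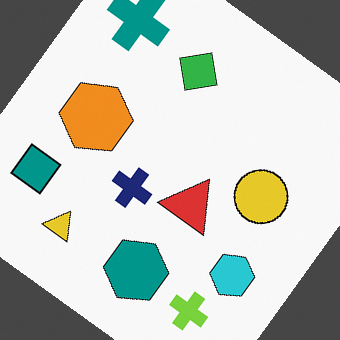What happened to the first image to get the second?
This is the original image rotated clockwise by a large amount — several tens of degrees.

Every shape is tilted by the same angle and the image corners show triangular fill wedges — a whole-image rotation by a non-right angle.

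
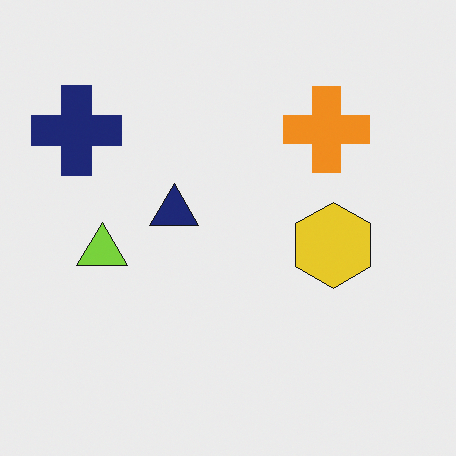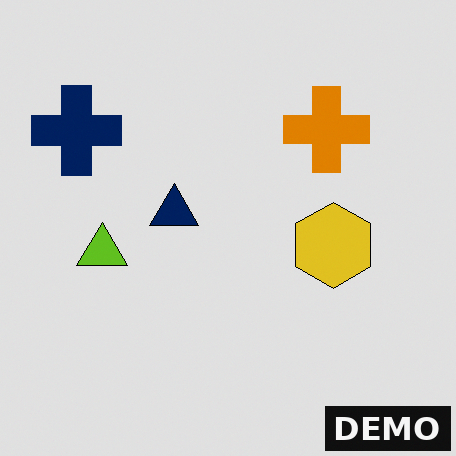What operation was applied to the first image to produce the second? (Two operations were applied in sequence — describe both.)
It was posterized to a reduced palette, then watermarked with the text "DEMO" in the lower-right corner.

Each flat color has snapped to a coarser quantized level — most visibly, the near-white background has dropped to a flat grey. A dark label reading "DEMO" appears in the lower-right corner.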